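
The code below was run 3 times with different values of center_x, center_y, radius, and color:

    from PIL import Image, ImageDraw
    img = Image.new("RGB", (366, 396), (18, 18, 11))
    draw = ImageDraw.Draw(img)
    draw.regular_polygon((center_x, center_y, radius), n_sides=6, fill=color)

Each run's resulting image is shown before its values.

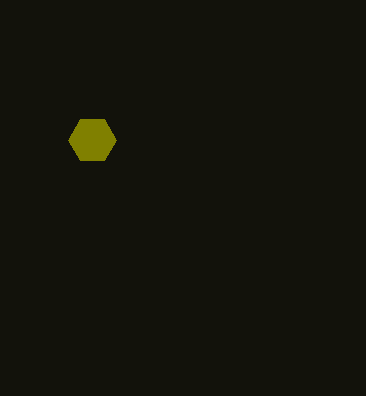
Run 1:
center_x = 92; center_y = 140; radius = 24; color = 'olive'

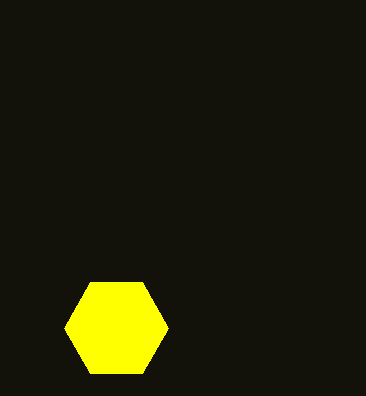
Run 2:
center_x = 116; center_y = 328; radius = 52; color = 'yellow'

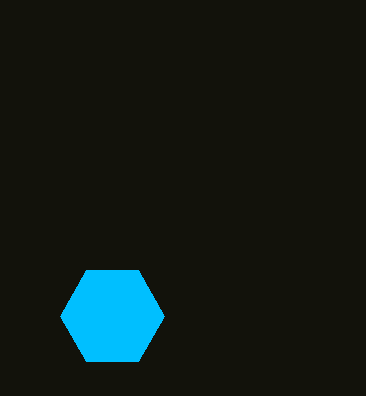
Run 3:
center_x = 112; center_y = 316; radius = 52; color = 'deepskyblue'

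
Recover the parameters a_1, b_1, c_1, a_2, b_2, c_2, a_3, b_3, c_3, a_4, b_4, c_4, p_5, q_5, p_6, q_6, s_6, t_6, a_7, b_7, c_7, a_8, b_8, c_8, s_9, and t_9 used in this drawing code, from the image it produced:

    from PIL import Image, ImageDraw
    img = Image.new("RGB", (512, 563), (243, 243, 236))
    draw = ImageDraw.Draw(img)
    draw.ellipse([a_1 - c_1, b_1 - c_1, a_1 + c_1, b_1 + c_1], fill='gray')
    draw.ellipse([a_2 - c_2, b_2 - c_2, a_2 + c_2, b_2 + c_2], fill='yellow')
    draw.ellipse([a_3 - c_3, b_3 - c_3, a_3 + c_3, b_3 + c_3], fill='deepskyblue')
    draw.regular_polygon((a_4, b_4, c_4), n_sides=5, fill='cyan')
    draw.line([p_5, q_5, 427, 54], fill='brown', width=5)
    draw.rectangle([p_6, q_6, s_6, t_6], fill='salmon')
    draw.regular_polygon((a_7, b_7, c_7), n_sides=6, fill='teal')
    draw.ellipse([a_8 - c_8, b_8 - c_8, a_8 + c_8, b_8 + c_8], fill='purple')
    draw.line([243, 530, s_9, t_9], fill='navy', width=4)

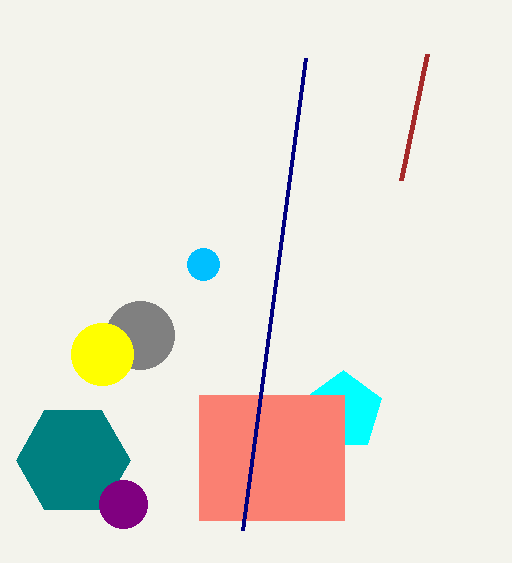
a_1 = 140; b_1 = 335; c_1 = 34; a_2 = 102; b_2 = 354; c_2 = 31; a_3 = 203; b_3 = 264; c_3 = 16; a_4 = 343; b_4 = 411; c_4 = 41; p_5 = 401; q_5 = 180; p_6 = 199; q_6 = 395; s_6 = 344; t_6 = 520; a_7 = 73; b_7 = 460; c_7 = 57; a_8 = 123; b_8 = 504; c_8 = 24; s_9 = 306; t_9 = 58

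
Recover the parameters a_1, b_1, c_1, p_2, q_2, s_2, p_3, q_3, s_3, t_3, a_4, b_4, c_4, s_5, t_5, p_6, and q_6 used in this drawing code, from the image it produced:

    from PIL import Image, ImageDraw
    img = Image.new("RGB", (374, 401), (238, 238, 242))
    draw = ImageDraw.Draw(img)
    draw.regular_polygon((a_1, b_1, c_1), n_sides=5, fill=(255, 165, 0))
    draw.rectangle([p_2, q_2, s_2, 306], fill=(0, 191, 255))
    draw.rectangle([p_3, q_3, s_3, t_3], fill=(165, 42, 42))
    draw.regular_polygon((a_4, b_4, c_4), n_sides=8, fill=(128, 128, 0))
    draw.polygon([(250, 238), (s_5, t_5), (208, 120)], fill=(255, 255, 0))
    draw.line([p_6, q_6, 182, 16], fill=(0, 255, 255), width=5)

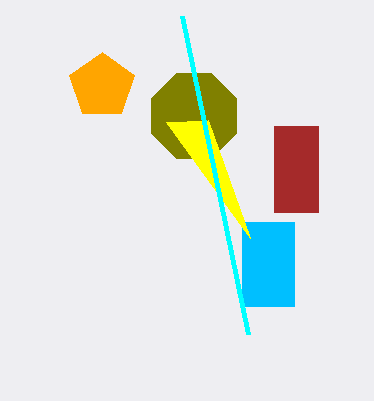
a_1 = 102, b_1 = 86, c_1 = 34, p_2 = 242, q_2 = 222, s_2 = 294, p_3 = 274, q_3 = 126, s_3 = 318, t_3 = 212, a_4 = 194, b_4 = 116, c_4 = 46, s_5 = 166, t_5 = 122, p_6 = 248, q_6 = 334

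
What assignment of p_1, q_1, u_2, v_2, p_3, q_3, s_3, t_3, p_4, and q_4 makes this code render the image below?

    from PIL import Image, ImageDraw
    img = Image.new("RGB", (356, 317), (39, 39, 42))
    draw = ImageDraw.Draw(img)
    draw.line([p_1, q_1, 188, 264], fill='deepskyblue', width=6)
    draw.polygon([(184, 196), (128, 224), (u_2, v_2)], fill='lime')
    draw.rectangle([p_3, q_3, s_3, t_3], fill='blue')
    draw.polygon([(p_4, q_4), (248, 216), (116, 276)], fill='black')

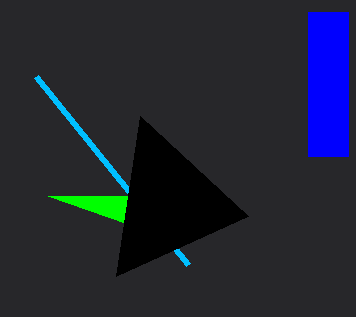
p_1 = 36, q_1 = 76, u_2 = 48, v_2 = 196, p_3 = 308, q_3 = 12, s_3 = 348, t_3 = 156, p_4 = 140, q_4 = 116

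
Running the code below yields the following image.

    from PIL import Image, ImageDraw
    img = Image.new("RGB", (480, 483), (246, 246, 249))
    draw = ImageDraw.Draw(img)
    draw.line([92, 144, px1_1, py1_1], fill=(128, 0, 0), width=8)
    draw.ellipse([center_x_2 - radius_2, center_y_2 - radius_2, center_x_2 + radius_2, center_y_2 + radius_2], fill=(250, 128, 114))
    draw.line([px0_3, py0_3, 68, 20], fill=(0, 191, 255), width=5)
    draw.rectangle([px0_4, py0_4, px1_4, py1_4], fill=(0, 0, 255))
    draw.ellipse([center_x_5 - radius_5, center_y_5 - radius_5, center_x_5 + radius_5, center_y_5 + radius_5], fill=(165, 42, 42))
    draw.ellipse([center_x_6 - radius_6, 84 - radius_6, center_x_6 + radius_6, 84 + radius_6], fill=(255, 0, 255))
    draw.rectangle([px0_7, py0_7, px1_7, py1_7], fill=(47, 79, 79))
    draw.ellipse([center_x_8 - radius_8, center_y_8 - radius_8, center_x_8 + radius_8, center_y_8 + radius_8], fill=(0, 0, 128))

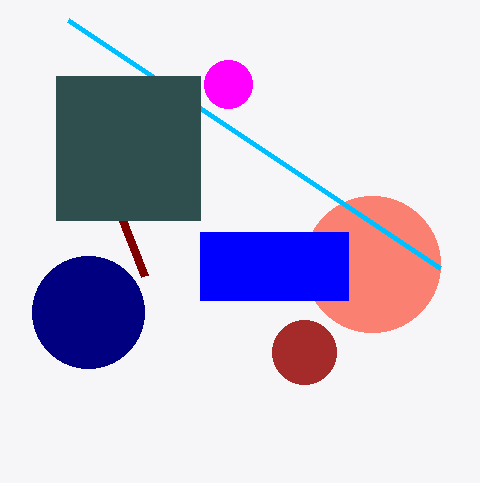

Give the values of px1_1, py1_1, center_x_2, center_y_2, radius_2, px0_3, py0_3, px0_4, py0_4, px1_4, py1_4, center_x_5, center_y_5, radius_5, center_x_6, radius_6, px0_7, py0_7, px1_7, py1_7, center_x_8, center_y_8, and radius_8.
px1_1 = 144
py1_1 = 276
center_x_2 = 372
center_y_2 = 264
radius_2 = 68
px0_3 = 440
py0_3 = 268
px0_4 = 200
py0_4 = 232
px1_4 = 348
py1_4 = 300
center_x_5 = 304
center_y_5 = 352
radius_5 = 32
center_x_6 = 228
radius_6 = 24
px0_7 = 56
py0_7 = 76
px1_7 = 200
py1_7 = 220
center_x_8 = 88
center_y_8 = 312
radius_8 = 56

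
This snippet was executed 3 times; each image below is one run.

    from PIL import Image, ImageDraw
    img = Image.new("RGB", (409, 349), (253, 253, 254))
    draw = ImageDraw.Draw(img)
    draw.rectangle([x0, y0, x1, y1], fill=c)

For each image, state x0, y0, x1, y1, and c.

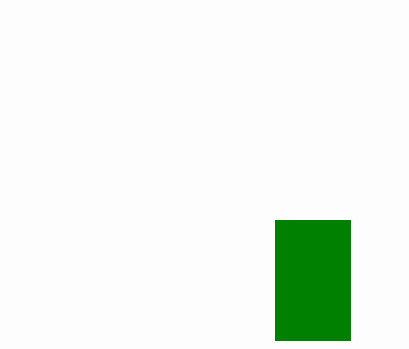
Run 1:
x0 = 275
y0 = 220
x1 = 350
y1 = 340
c = 'green'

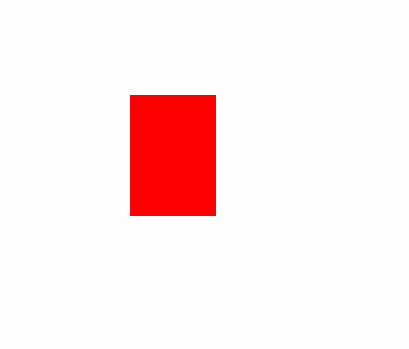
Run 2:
x0 = 130; y0 = 95; x1 = 215; y1 = 215; c = 'red'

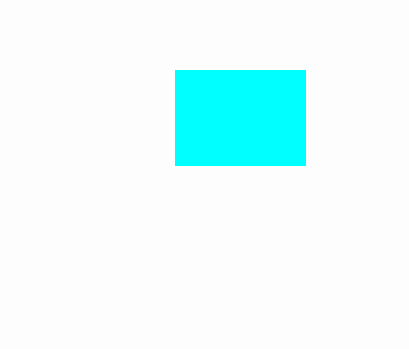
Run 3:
x0 = 175; y0 = 70; x1 = 305; y1 = 165; c = 'cyan'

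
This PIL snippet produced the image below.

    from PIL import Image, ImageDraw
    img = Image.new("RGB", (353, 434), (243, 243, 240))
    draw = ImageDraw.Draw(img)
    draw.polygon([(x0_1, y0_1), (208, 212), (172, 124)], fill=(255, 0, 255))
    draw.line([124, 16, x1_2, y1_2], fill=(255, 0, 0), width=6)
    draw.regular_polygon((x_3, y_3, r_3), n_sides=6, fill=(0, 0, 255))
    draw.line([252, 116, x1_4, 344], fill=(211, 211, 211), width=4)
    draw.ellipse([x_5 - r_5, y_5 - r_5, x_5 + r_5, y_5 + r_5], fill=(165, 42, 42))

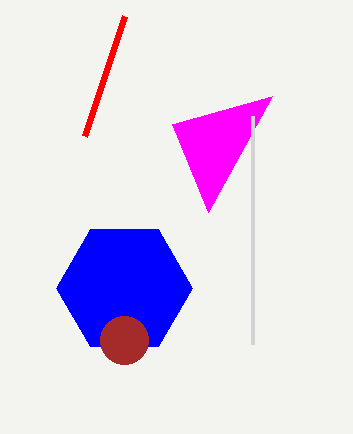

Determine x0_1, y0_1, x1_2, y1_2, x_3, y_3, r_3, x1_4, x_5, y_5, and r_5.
x0_1 = 272
y0_1 = 96
x1_2 = 84
y1_2 = 136
x_3 = 124
y_3 = 288
r_3 = 68
x1_4 = 252
x_5 = 124
y_5 = 340
r_5 = 24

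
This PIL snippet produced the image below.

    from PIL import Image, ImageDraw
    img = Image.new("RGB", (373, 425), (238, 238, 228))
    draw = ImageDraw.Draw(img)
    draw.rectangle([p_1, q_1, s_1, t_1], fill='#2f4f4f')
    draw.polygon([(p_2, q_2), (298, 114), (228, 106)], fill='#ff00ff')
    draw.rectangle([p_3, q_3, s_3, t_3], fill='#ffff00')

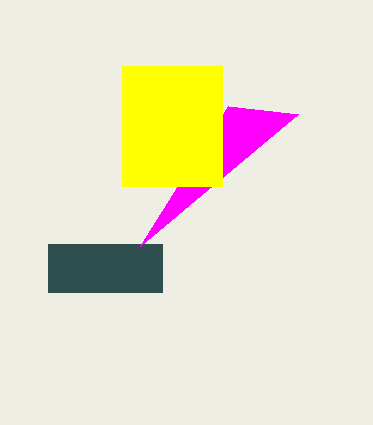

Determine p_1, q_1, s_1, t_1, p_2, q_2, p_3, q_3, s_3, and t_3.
p_1 = 48, q_1 = 244, s_1 = 162, t_1 = 292, p_2 = 140, q_2 = 246, p_3 = 122, q_3 = 66, s_3 = 222, t_3 = 186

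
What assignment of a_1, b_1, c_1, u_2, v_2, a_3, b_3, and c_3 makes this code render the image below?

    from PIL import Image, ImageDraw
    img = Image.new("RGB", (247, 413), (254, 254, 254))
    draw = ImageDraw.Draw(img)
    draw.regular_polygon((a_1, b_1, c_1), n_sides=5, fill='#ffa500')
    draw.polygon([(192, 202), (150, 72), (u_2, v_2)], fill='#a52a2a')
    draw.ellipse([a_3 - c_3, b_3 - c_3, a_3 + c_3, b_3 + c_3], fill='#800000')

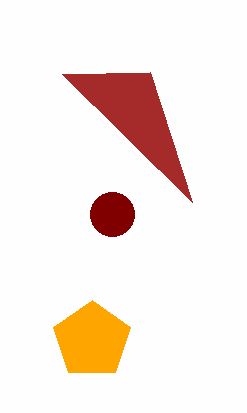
a_1 = 92, b_1 = 340, c_1 = 40, u_2 = 62, v_2 = 74, a_3 = 112, b_3 = 214, c_3 = 22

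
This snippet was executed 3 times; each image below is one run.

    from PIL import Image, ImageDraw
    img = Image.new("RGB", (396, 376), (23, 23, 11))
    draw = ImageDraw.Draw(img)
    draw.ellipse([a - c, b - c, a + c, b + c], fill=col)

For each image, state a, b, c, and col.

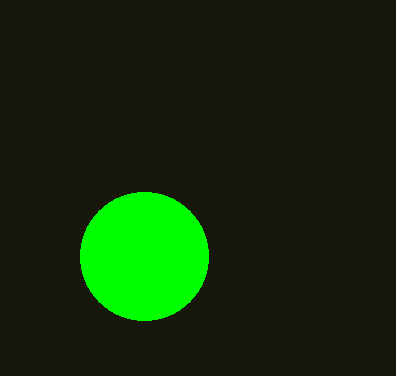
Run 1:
a = 144; b = 256; c = 64; col = 'lime'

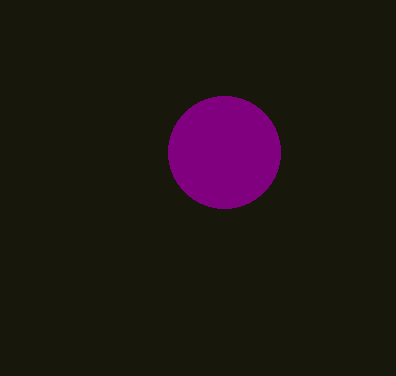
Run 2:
a = 224
b = 152
c = 56
col = 'purple'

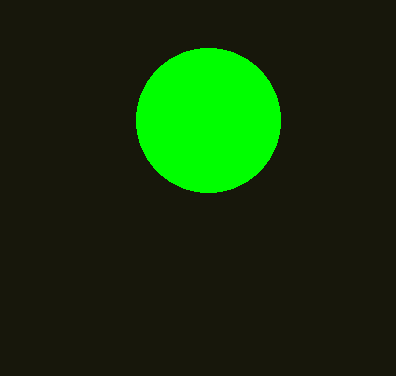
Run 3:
a = 208
b = 120
c = 72
col = 'lime'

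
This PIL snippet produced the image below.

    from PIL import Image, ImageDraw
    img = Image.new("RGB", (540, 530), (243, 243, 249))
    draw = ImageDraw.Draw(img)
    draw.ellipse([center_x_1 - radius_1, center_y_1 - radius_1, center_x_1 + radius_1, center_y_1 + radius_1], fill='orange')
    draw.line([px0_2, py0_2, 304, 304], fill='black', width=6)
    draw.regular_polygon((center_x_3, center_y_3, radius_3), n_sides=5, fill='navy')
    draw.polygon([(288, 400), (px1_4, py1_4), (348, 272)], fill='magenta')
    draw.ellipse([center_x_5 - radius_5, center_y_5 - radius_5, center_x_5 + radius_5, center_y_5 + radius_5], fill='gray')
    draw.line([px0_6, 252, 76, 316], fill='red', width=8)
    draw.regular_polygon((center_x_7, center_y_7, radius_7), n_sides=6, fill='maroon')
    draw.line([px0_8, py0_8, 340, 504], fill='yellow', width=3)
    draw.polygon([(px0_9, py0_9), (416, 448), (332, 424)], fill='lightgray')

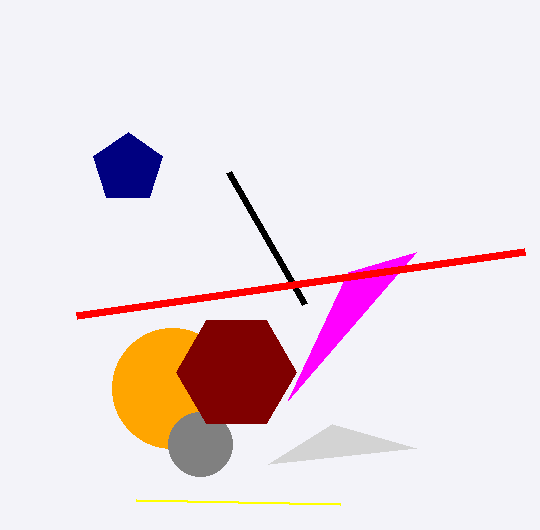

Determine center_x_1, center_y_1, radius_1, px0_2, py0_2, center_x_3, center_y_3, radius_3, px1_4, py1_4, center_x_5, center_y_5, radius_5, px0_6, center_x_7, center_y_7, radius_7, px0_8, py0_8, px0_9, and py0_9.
center_x_1 = 172, center_y_1 = 388, radius_1 = 60, px0_2 = 228, py0_2 = 172, center_x_3 = 128, center_y_3 = 168, radius_3 = 36, px1_4 = 416, py1_4 = 252, center_x_5 = 200, center_y_5 = 444, radius_5 = 32, px0_6 = 524, center_x_7 = 236, center_y_7 = 372, radius_7 = 60, px0_8 = 136, py0_8 = 500, px0_9 = 268, py0_9 = 464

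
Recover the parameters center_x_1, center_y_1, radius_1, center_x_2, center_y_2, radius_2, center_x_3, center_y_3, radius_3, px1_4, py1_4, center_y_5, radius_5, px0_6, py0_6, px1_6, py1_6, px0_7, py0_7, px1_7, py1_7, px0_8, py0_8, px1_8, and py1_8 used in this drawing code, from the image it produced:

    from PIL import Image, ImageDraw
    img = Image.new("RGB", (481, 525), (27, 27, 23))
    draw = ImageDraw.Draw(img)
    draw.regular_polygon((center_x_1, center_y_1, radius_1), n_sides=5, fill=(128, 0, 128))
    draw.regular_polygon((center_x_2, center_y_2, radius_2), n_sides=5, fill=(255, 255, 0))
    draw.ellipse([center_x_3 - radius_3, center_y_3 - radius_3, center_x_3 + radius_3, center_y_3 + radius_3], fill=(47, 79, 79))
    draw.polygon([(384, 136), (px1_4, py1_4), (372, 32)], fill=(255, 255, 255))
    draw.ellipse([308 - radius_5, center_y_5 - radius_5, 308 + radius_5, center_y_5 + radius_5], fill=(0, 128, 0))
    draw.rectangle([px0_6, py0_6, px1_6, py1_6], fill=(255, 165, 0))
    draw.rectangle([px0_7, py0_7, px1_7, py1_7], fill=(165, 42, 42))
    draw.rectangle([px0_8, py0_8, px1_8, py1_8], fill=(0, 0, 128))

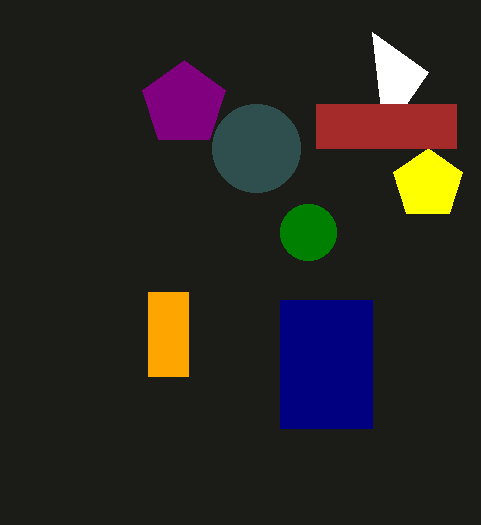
center_x_1 = 184
center_y_1 = 104
radius_1 = 44
center_x_2 = 428
center_y_2 = 184
radius_2 = 36
center_x_3 = 256
center_y_3 = 148
radius_3 = 44
px1_4 = 428
py1_4 = 72
center_y_5 = 232
radius_5 = 28
px0_6 = 148
py0_6 = 292
px1_6 = 188
py1_6 = 376
px0_7 = 316
py0_7 = 104
px1_7 = 456
py1_7 = 148
px0_8 = 280
py0_8 = 300
px1_8 = 372
py1_8 = 428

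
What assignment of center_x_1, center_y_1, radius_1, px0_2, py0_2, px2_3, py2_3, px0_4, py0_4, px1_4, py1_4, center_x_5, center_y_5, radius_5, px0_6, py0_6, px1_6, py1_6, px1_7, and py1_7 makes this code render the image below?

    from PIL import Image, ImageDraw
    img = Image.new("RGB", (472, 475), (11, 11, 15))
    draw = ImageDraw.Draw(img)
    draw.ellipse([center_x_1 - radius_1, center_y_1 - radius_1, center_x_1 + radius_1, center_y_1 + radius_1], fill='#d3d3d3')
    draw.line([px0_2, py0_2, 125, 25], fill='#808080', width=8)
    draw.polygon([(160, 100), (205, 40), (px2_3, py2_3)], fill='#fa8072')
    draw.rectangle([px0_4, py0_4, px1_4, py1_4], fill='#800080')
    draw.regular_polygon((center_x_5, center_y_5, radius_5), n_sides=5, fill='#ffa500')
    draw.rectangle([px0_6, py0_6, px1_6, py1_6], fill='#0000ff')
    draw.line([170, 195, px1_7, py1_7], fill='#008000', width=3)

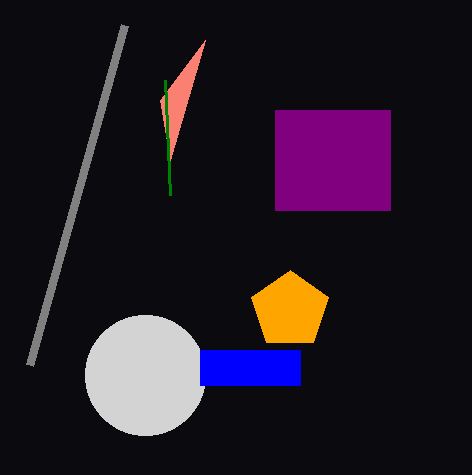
center_x_1 = 145; center_y_1 = 375; radius_1 = 60; px0_2 = 30; py0_2 = 365; px2_3 = 170; py2_3 = 160; px0_4 = 275; py0_4 = 110; px1_4 = 390; py1_4 = 210; center_x_5 = 290; center_y_5 = 310; radius_5 = 40; px0_6 = 200; py0_6 = 350; px1_6 = 300; py1_6 = 385; px1_7 = 165; py1_7 = 80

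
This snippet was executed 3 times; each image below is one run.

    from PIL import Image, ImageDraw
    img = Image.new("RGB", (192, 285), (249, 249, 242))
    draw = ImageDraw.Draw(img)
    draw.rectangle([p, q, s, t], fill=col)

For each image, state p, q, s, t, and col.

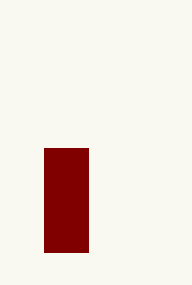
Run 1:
p = 44, q = 148, s = 88, t = 252, col = 'maroon'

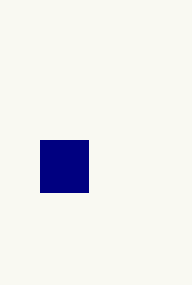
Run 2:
p = 40; q = 140; s = 88; t = 192; col = 'navy'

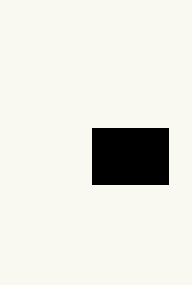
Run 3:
p = 92, q = 128, s = 168, t = 184, col = 'black'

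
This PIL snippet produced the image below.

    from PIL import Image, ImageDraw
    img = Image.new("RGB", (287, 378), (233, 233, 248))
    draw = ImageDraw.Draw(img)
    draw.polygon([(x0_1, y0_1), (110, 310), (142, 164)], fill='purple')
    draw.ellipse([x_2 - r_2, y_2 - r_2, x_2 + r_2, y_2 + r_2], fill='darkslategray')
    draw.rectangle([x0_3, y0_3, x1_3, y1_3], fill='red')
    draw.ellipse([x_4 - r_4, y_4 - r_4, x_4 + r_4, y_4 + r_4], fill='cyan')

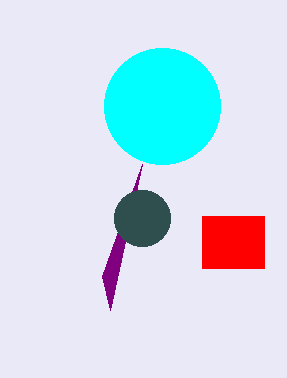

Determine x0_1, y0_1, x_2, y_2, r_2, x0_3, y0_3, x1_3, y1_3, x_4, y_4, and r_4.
x0_1 = 102
y0_1 = 276
x_2 = 142
y_2 = 218
r_2 = 28
x0_3 = 202
y0_3 = 216
x1_3 = 264
y1_3 = 268
x_4 = 162
y_4 = 106
r_4 = 58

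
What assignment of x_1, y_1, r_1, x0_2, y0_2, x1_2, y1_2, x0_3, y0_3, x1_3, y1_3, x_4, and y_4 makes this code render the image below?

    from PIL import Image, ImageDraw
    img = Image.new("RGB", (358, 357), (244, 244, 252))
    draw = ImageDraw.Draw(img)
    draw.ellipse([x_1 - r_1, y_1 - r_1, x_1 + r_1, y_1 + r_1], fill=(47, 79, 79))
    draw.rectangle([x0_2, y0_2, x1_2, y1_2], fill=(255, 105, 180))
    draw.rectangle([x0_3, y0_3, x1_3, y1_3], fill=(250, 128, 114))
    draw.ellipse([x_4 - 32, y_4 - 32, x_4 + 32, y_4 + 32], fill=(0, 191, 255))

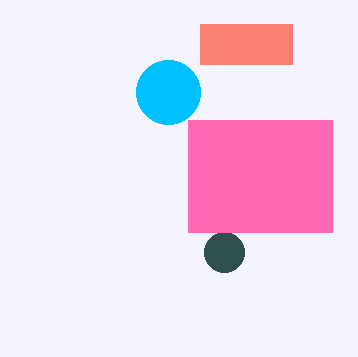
x_1 = 224, y_1 = 252, r_1 = 20, x0_2 = 188, y0_2 = 120, x1_2 = 332, y1_2 = 232, x0_3 = 200, y0_3 = 24, x1_3 = 292, y1_3 = 64, x_4 = 168, y_4 = 92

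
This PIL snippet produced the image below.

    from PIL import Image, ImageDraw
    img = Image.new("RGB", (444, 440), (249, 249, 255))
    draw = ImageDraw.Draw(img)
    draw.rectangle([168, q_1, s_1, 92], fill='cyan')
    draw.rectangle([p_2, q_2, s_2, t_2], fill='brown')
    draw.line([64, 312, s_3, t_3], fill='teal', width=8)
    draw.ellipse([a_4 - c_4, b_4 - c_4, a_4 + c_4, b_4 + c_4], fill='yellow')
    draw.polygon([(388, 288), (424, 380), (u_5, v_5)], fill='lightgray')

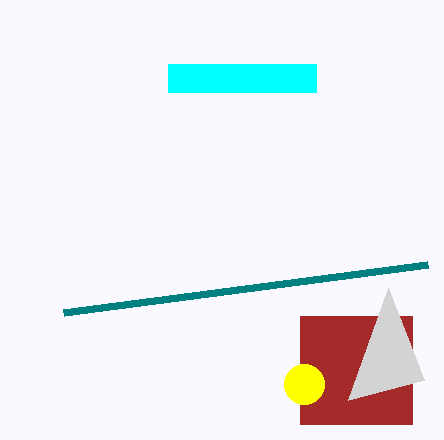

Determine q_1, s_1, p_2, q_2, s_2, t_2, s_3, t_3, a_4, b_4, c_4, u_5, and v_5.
q_1 = 64, s_1 = 316, p_2 = 300, q_2 = 316, s_2 = 412, t_2 = 424, s_3 = 428, t_3 = 264, a_4 = 304, b_4 = 384, c_4 = 20, u_5 = 348, v_5 = 400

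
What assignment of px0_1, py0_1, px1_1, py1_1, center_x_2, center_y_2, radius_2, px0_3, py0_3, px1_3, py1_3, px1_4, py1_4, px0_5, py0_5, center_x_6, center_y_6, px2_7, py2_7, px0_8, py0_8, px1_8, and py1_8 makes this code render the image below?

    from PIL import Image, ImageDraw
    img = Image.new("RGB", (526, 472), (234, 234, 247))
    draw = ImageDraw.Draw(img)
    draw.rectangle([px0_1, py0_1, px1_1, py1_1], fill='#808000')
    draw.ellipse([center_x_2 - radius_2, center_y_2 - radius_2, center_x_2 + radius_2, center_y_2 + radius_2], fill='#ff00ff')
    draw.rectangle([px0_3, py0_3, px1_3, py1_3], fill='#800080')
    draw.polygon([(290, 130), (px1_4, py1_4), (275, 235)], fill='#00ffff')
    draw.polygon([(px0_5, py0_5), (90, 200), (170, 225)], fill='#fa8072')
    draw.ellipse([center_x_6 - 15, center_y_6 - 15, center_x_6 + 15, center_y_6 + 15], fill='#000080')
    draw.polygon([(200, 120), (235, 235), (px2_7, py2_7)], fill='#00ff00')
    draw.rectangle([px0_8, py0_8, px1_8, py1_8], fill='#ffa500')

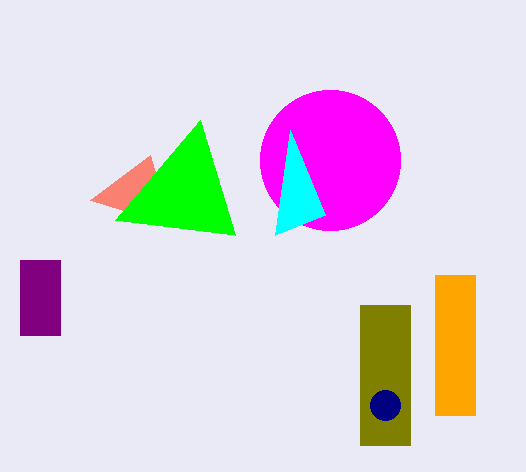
px0_1 = 360, py0_1 = 305, px1_1 = 410, py1_1 = 445, center_x_2 = 330, center_y_2 = 160, radius_2 = 70, px0_3 = 20, py0_3 = 260, px1_3 = 60, py1_3 = 335, px1_4 = 325, py1_4 = 215, px0_5 = 150, py0_5 = 155, center_x_6 = 385, center_y_6 = 405, px2_7 = 115, py2_7 = 220, px0_8 = 435, py0_8 = 275, px1_8 = 475, py1_8 = 415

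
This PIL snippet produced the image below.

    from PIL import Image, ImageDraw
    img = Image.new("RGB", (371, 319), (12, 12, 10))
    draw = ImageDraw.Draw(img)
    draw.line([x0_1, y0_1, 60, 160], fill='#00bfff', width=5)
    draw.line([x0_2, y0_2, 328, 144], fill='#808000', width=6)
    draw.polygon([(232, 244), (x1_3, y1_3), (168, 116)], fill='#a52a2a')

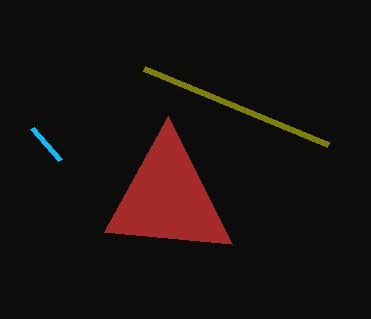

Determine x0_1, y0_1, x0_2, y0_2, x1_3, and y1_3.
x0_1 = 32, y0_1 = 128, x0_2 = 144, y0_2 = 68, x1_3 = 104, y1_3 = 232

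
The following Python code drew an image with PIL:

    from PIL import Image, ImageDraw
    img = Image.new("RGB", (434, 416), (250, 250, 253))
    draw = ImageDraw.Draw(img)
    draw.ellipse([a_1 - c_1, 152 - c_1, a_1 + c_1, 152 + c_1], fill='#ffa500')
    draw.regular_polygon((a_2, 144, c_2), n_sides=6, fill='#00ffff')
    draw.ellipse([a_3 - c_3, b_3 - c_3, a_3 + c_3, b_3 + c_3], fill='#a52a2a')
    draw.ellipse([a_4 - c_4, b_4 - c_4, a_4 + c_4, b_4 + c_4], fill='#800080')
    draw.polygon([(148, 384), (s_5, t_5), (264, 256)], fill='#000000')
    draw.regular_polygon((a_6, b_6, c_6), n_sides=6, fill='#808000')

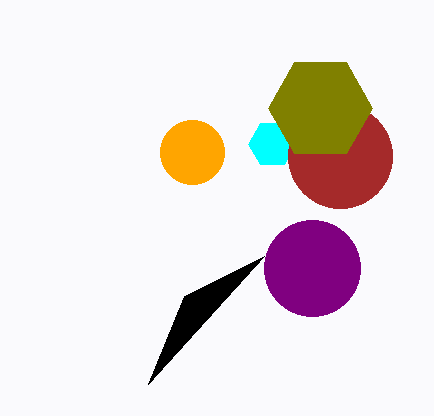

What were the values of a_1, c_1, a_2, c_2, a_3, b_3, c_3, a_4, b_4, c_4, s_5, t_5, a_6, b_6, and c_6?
a_1 = 192, c_1 = 32, a_2 = 272, c_2 = 24, a_3 = 340, b_3 = 156, c_3 = 52, a_4 = 312, b_4 = 268, c_4 = 48, s_5 = 184, t_5 = 296, a_6 = 320, b_6 = 108, c_6 = 52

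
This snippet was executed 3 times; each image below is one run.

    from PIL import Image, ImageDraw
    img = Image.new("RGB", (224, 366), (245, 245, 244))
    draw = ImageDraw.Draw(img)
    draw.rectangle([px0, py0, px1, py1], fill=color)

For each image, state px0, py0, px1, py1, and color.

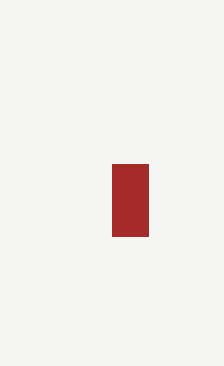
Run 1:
px0 = 112
py0 = 164
px1 = 148
py1 = 236
color = 'brown'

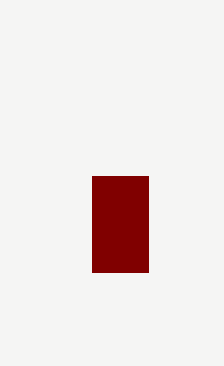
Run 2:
px0 = 92
py0 = 176
px1 = 148
py1 = 272
color = 'maroon'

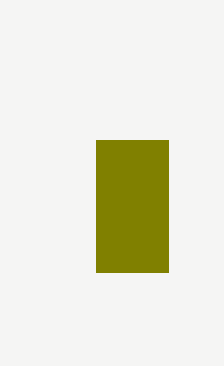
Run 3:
px0 = 96; py0 = 140; px1 = 168; py1 = 272; color = 'olive'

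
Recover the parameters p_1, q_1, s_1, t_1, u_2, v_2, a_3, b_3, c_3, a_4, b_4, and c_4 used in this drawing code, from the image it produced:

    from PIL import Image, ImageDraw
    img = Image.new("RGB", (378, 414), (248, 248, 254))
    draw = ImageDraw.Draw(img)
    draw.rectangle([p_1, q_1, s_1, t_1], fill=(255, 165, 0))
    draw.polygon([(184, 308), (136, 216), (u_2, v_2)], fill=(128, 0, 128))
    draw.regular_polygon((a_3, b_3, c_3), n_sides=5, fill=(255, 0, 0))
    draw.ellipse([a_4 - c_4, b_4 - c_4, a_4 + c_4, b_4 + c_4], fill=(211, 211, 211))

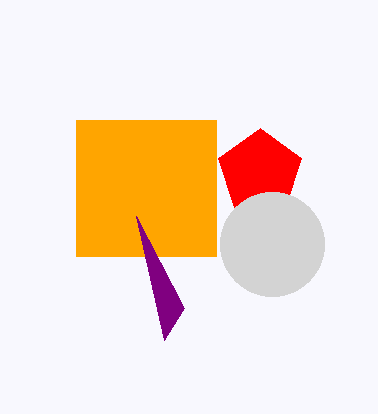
p_1 = 76
q_1 = 120
s_1 = 216
t_1 = 256
u_2 = 164
v_2 = 340
a_3 = 260
b_3 = 172
c_3 = 44
a_4 = 272
b_4 = 244
c_4 = 52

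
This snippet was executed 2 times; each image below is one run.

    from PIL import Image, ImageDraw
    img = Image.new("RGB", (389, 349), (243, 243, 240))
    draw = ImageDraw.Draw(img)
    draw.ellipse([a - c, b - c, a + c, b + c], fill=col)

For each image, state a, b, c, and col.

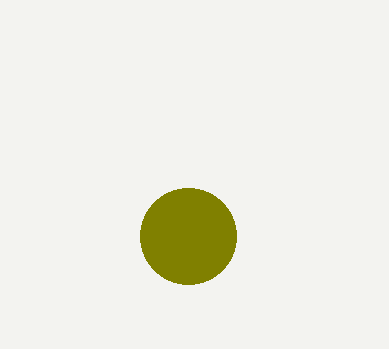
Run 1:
a = 188; b = 236; c = 48; col = 'olive'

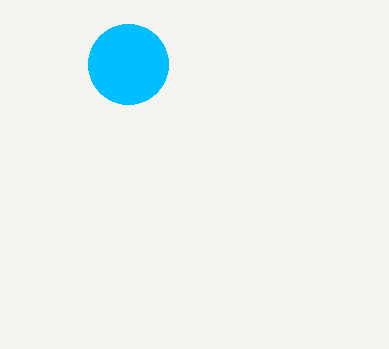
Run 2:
a = 128
b = 64
c = 40
col = 'deepskyblue'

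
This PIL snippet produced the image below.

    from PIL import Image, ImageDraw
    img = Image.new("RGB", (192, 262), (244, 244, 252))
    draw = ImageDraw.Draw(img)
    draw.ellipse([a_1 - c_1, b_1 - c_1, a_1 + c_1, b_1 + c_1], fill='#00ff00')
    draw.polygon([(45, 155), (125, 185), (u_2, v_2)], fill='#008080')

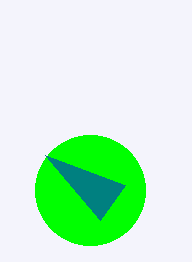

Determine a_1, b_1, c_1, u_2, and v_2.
a_1 = 90
b_1 = 190
c_1 = 55
u_2 = 100
v_2 = 220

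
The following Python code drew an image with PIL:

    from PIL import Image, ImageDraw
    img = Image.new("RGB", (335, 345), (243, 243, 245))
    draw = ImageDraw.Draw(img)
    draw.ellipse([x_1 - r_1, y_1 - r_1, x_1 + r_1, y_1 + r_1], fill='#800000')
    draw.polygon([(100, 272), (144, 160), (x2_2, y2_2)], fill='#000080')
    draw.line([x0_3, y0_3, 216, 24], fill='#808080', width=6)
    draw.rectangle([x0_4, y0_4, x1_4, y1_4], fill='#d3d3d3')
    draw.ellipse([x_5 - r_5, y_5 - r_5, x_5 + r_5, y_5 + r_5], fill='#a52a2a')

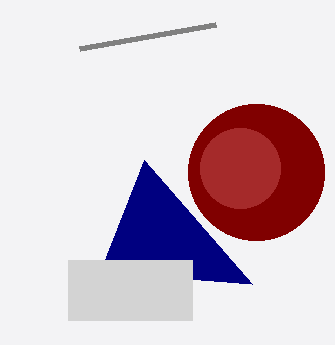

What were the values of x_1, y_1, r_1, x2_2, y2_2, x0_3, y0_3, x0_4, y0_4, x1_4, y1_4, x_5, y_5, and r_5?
x_1 = 256
y_1 = 172
r_1 = 68
x2_2 = 252
y2_2 = 284
x0_3 = 80
y0_3 = 48
x0_4 = 68
y0_4 = 260
x1_4 = 192
y1_4 = 320
x_5 = 240
y_5 = 168
r_5 = 40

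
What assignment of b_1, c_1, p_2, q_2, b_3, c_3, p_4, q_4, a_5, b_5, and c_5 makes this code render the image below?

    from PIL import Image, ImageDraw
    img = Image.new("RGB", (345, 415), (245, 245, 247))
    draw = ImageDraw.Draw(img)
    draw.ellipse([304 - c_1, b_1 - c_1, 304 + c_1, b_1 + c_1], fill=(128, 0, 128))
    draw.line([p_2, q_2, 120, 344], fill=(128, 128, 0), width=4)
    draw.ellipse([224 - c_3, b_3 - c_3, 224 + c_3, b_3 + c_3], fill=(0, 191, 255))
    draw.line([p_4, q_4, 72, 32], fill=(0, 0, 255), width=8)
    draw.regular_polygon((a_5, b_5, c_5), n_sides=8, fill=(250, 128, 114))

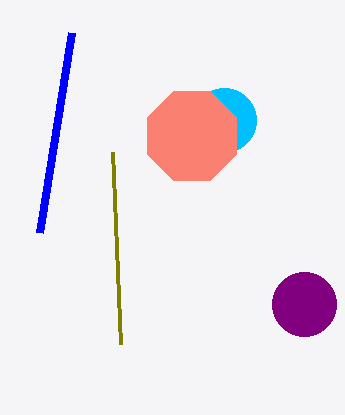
b_1 = 304
c_1 = 32
p_2 = 112
q_2 = 152
b_3 = 120
c_3 = 32
p_4 = 40
q_4 = 232
a_5 = 192
b_5 = 136
c_5 = 48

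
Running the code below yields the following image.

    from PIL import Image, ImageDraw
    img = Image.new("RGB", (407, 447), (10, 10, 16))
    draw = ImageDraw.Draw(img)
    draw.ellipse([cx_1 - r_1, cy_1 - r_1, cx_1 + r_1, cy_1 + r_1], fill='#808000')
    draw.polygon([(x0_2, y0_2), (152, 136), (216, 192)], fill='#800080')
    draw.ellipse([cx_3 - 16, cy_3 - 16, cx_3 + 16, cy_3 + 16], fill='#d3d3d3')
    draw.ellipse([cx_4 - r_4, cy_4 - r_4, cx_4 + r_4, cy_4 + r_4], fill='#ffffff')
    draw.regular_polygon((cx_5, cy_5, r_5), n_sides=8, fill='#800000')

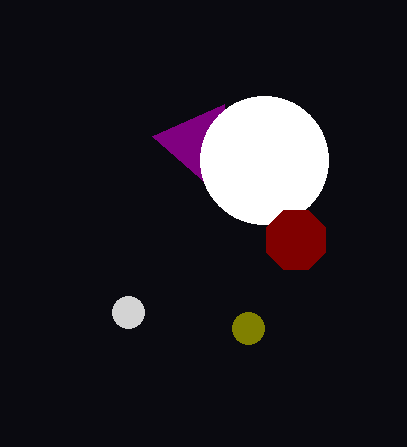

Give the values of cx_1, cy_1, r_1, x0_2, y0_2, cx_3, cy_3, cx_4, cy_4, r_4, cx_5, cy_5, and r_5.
cx_1 = 248; cy_1 = 328; r_1 = 16; x0_2 = 224; y0_2 = 104; cx_3 = 128; cy_3 = 312; cx_4 = 264; cy_4 = 160; r_4 = 64; cx_5 = 296; cy_5 = 240; r_5 = 32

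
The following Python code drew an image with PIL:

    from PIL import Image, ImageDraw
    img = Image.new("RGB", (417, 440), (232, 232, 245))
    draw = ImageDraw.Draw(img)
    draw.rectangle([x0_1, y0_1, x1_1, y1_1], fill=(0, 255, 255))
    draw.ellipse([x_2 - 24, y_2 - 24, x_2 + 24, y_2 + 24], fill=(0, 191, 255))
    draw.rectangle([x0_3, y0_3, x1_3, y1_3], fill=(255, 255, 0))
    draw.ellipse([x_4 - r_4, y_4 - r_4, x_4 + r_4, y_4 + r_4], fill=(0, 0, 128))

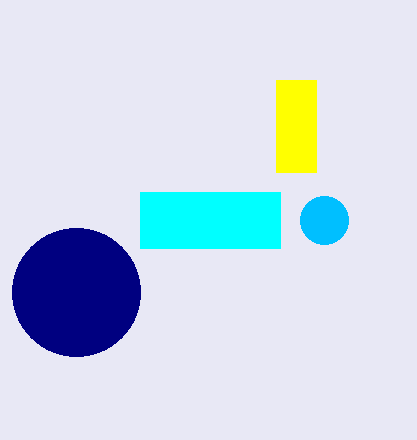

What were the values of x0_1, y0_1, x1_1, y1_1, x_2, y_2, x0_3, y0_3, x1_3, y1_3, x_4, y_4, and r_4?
x0_1 = 140, y0_1 = 192, x1_1 = 280, y1_1 = 248, x_2 = 324, y_2 = 220, x0_3 = 276, y0_3 = 80, x1_3 = 316, y1_3 = 172, x_4 = 76, y_4 = 292, r_4 = 64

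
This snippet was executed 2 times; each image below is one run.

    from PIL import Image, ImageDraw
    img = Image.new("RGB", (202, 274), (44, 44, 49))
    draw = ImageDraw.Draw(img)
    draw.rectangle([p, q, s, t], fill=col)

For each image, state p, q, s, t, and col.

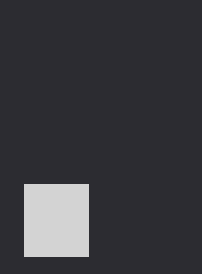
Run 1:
p = 24; q = 184; s = 88; t = 256; col = 'lightgray'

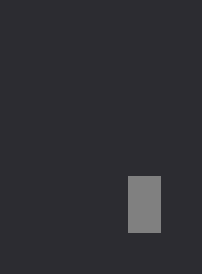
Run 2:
p = 128; q = 176; s = 160; t = 232; col = 'gray'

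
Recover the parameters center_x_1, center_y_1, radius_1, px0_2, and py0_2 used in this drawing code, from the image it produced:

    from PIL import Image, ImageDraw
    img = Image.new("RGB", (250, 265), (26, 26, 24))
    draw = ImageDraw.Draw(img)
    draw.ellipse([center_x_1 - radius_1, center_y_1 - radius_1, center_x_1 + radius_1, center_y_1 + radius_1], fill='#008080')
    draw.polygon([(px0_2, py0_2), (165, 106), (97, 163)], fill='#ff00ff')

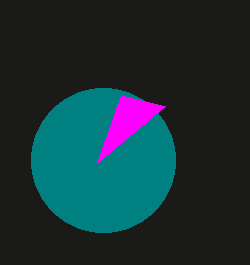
center_x_1 = 103, center_y_1 = 160, radius_1 = 72, px0_2 = 121, py0_2 = 95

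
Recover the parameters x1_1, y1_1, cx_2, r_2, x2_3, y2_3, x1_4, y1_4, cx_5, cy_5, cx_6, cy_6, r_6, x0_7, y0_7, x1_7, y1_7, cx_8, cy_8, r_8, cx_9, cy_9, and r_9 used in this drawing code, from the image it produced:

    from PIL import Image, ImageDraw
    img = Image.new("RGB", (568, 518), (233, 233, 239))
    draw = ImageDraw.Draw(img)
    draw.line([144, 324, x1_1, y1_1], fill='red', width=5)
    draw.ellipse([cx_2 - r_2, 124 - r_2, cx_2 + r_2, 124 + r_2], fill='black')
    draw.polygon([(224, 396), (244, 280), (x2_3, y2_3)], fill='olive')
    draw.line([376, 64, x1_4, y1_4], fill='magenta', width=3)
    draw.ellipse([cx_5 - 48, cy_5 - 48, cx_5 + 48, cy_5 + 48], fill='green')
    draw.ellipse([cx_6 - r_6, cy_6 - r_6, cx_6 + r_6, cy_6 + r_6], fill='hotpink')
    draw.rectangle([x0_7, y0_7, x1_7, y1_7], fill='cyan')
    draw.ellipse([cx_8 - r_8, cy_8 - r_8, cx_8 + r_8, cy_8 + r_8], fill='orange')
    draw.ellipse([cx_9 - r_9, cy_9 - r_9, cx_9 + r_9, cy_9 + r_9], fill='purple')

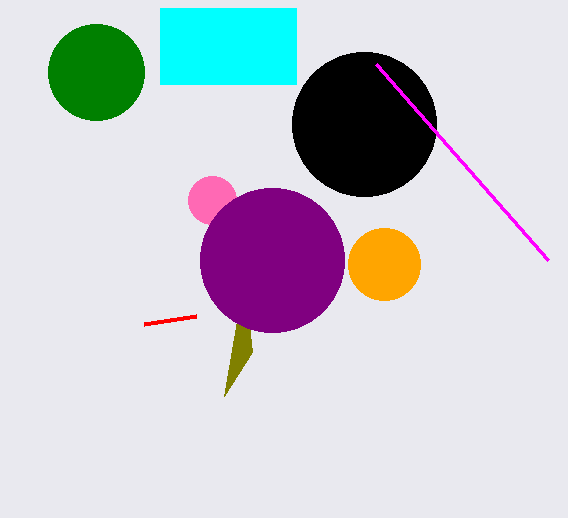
x1_1 = 196, y1_1 = 316, cx_2 = 364, r_2 = 72, x2_3 = 252, y2_3 = 352, x1_4 = 548, y1_4 = 260, cx_5 = 96, cy_5 = 72, cx_6 = 212, cy_6 = 200, r_6 = 24, x0_7 = 160, y0_7 = 8, x1_7 = 296, y1_7 = 84, cx_8 = 384, cy_8 = 264, r_8 = 36, cx_9 = 272, cy_9 = 260, r_9 = 72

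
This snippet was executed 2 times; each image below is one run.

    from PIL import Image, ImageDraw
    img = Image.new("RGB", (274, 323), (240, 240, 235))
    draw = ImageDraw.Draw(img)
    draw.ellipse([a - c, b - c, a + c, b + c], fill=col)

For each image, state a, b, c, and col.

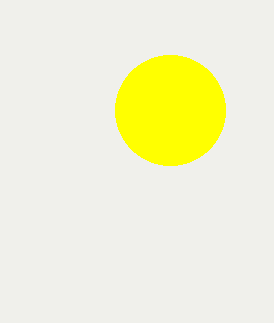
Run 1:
a = 170
b = 110
c = 55
col = 'yellow'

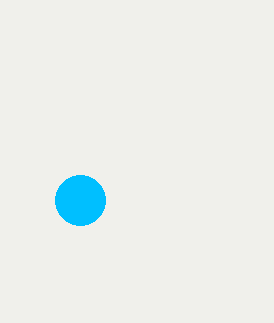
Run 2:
a = 80
b = 200
c = 25
col = 'deepskyblue'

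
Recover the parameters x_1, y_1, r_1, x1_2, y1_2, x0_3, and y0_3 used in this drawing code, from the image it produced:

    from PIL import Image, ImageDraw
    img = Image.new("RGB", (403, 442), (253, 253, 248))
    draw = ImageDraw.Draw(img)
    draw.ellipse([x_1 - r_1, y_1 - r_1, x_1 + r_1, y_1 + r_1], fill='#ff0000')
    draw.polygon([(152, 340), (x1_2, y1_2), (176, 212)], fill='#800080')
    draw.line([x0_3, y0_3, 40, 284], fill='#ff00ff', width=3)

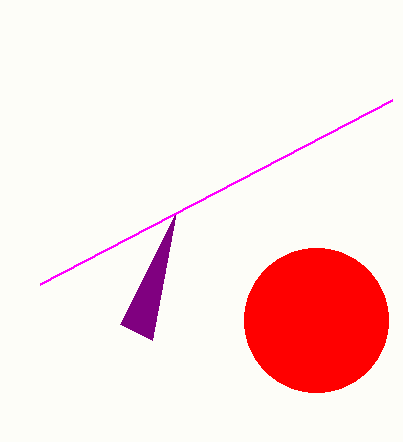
x_1 = 316, y_1 = 320, r_1 = 72, x1_2 = 120, y1_2 = 324, x0_3 = 392, y0_3 = 100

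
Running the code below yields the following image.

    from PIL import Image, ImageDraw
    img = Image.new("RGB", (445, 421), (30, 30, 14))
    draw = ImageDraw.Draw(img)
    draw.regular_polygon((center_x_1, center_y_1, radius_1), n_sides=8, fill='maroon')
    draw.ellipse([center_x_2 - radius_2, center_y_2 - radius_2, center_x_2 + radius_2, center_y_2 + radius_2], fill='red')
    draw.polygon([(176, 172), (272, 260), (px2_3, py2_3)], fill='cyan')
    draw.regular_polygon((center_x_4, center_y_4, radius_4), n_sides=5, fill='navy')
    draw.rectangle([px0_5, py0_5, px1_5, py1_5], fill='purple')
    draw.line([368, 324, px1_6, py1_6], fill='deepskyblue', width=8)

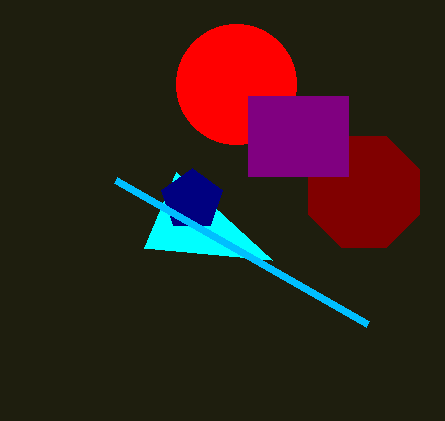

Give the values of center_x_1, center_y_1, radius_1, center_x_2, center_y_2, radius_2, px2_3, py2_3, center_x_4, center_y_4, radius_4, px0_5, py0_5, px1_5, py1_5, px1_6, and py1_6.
center_x_1 = 364; center_y_1 = 192; radius_1 = 60; center_x_2 = 236; center_y_2 = 84; radius_2 = 60; px2_3 = 144; py2_3 = 248; center_x_4 = 192; center_y_4 = 200; radius_4 = 32; px0_5 = 248; py0_5 = 96; px1_5 = 348; py1_5 = 176; px1_6 = 116; py1_6 = 180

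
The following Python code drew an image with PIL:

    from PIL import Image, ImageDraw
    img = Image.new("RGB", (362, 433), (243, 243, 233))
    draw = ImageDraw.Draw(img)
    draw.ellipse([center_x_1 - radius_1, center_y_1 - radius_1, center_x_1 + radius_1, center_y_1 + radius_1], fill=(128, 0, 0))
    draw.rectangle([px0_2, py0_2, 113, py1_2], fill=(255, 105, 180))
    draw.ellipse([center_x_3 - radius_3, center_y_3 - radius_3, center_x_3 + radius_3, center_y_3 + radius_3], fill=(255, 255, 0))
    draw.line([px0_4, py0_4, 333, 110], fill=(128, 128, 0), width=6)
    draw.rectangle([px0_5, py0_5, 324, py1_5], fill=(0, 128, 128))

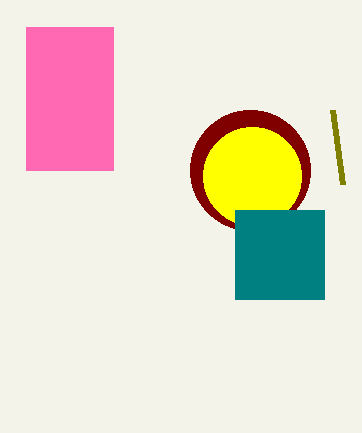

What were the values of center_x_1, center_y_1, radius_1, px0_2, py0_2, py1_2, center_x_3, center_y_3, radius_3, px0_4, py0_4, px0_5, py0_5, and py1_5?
center_x_1 = 250, center_y_1 = 170, radius_1 = 60, px0_2 = 26, py0_2 = 27, py1_2 = 170, center_x_3 = 252, center_y_3 = 176, radius_3 = 49, px0_4 = 343, py0_4 = 184, px0_5 = 235, py0_5 = 210, py1_5 = 299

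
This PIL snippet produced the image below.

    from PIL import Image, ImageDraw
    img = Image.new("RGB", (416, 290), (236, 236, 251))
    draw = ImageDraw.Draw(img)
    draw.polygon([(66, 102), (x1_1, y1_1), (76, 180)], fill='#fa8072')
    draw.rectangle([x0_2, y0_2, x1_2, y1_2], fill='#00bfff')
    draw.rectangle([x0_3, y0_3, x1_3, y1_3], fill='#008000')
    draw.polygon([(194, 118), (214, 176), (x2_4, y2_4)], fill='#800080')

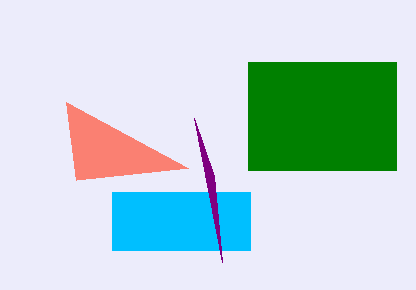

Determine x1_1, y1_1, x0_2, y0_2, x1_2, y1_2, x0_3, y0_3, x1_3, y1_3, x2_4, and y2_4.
x1_1 = 188
y1_1 = 168
x0_2 = 112
y0_2 = 192
x1_2 = 250
y1_2 = 250
x0_3 = 248
y0_3 = 62
x1_3 = 396
y1_3 = 170
x2_4 = 222
y2_4 = 262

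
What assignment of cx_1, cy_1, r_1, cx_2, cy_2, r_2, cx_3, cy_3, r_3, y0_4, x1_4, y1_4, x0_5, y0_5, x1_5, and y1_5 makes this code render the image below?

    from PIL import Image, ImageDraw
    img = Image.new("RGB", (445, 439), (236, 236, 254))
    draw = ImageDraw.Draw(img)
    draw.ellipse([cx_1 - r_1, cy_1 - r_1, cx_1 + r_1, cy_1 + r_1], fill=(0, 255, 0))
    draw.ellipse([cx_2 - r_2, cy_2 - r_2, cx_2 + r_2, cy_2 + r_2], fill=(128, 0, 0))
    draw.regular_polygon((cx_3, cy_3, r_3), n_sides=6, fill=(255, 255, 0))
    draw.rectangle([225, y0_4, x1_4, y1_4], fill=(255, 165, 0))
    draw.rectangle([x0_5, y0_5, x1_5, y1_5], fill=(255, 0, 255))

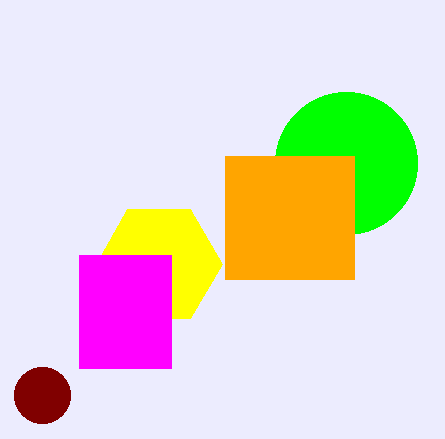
cx_1 = 346
cy_1 = 163
r_1 = 71
cx_2 = 42
cy_2 = 395
r_2 = 28
cx_3 = 159
cy_3 = 264
r_3 = 63
y0_4 = 156
x1_4 = 354
y1_4 = 279
x0_5 = 79
y0_5 = 255
x1_5 = 171
y1_5 = 368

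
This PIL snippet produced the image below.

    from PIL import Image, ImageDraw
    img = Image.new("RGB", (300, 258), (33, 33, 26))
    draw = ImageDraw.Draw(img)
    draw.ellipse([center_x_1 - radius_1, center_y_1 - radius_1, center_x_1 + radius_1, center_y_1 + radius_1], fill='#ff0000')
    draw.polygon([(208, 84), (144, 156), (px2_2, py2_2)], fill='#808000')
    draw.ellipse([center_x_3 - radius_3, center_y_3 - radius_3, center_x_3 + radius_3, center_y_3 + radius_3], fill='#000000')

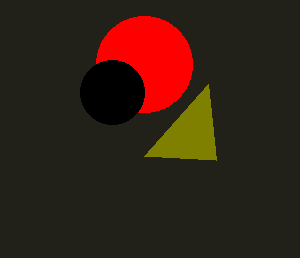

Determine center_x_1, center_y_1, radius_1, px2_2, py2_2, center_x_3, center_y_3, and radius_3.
center_x_1 = 144
center_y_1 = 64
radius_1 = 48
px2_2 = 216
py2_2 = 160
center_x_3 = 112
center_y_3 = 92
radius_3 = 32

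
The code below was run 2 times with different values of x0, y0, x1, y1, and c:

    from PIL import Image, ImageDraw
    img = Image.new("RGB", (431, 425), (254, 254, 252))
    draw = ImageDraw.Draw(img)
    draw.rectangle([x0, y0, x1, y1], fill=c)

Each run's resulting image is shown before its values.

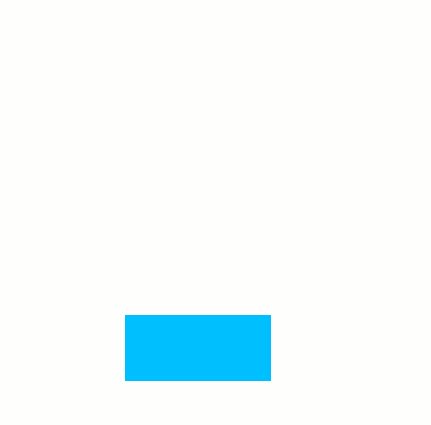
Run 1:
x0 = 125, y0 = 315, x1 = 270, y1 = 380, c = 'deepskyblue'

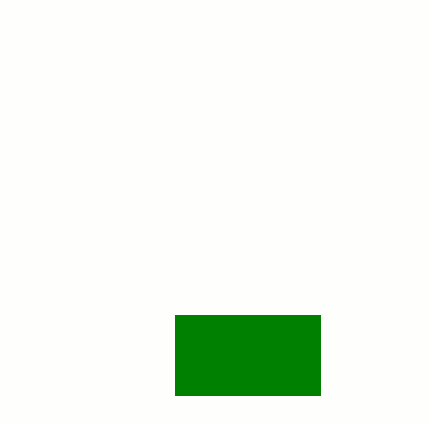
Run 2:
x0 = 175
y0 = 315
x1 = 320
y1 = 395
c = 'green'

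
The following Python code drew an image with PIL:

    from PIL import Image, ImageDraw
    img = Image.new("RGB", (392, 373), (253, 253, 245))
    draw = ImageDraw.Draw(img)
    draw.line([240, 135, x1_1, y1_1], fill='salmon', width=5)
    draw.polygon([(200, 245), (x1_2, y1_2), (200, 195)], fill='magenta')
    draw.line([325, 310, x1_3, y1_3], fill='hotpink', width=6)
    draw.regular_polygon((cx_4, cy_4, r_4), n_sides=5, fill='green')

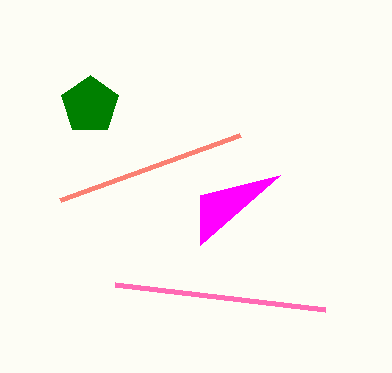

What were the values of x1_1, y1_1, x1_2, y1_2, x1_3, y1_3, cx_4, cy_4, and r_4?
x1_1 = 60, y1_1 = 200, x1_2 = 280, y1_2 = 175, x1_3 = 115, y1_3 = 285, cx_4 = 90, cy_4 = 105, r_4 = 30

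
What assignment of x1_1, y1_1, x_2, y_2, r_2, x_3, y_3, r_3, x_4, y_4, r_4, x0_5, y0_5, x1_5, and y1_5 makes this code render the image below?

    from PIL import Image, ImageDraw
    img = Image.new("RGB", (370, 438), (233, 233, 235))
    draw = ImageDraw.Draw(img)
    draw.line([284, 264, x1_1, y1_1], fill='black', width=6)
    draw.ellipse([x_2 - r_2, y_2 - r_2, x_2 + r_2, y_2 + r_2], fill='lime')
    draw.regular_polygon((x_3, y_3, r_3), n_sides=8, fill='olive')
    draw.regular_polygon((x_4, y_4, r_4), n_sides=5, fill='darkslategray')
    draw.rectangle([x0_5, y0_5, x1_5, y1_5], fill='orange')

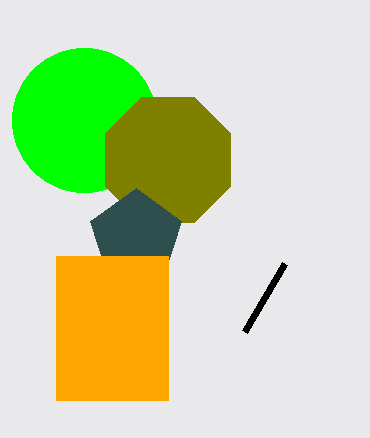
x1_1 = 244
y1_1 = 332
x_2 = 84
y_2 = 120
r_2 = 72
x_3 = 168
y_3 = 160
r_3 = 68
x_4 = 136
y_4 = 236
r_4 = 48
x0_5 = 56
y0_5 = 256
x1_5 = 168
y1_5 = 400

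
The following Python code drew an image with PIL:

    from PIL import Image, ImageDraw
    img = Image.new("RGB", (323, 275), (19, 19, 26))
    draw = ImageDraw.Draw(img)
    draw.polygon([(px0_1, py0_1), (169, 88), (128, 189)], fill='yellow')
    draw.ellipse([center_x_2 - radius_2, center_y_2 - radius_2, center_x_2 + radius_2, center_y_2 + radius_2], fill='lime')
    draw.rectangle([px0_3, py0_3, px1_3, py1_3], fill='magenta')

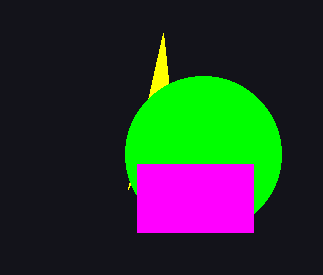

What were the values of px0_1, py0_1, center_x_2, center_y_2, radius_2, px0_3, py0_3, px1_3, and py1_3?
px0_1 = 163
py0_1 = 33
center_x_2 = 203
center_y_2 = 154
radius_2 = 78
px0_3 = 137
py0_3 = 164
px1_3 = 253
py1_3 = 232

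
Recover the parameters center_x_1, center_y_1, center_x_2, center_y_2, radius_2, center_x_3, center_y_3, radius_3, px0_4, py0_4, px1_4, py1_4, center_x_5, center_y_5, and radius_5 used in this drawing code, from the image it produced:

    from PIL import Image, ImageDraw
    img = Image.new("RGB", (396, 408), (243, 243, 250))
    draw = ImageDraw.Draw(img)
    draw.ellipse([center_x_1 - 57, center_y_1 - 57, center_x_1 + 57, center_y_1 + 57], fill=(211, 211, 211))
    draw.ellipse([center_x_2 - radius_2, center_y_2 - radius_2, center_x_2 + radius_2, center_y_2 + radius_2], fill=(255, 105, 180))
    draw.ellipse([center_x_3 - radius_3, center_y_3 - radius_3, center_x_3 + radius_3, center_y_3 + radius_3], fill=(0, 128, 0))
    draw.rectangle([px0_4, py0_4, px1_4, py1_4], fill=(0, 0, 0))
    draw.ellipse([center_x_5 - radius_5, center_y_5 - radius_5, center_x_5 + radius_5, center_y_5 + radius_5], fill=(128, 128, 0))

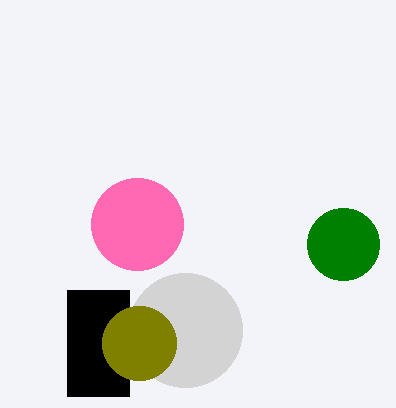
center_x_1 = 185; center_y_1 = 330; center_x_2 = 137; center_y_2 = 224; radius_2 = 46; center_x_3 = 343; center_y_3 = 244; radius_3 = 36; px0_4 = 67; py0_4 = 290; px1_4 = 129; py1_4 = 396; center_x_5 = 139; center_y_5 = 343; radius_5 = 37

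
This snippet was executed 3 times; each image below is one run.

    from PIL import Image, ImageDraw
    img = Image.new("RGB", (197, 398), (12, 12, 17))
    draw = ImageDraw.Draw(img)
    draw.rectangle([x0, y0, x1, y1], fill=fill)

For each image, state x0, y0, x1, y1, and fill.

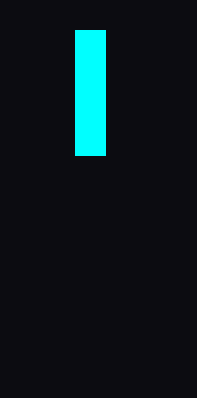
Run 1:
x0 = 75, y0 = 30, x1 = 105, y1 = 155, fill = 'cyan'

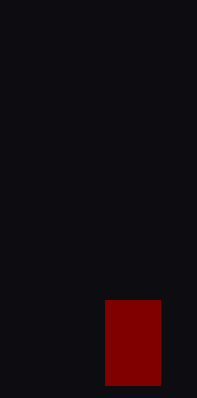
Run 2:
x0 = 105
y0 = 300
x1 = 160
y1 = 385
fill = 'maroon'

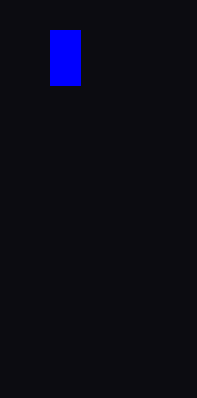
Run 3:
x0 = 50; y0 = 30; x1 = 80; y1 = 85; fill = 'blue'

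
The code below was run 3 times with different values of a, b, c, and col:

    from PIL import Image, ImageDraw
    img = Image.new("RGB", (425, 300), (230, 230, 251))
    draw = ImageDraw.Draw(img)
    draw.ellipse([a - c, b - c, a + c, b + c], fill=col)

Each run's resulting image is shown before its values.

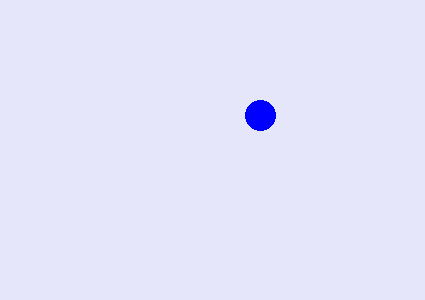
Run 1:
a = 260
b = 115
c = 15
col = 'blue'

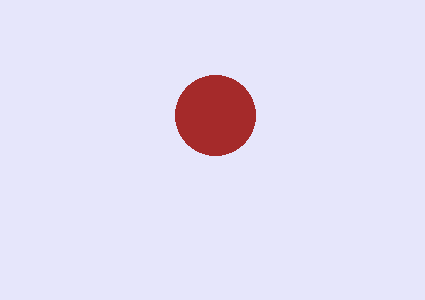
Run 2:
a = 215; b = 115; c = 40; col = 'brown'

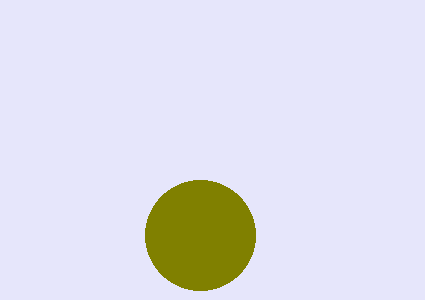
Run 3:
a = 200; b = 235; c = 55; col = 'olive'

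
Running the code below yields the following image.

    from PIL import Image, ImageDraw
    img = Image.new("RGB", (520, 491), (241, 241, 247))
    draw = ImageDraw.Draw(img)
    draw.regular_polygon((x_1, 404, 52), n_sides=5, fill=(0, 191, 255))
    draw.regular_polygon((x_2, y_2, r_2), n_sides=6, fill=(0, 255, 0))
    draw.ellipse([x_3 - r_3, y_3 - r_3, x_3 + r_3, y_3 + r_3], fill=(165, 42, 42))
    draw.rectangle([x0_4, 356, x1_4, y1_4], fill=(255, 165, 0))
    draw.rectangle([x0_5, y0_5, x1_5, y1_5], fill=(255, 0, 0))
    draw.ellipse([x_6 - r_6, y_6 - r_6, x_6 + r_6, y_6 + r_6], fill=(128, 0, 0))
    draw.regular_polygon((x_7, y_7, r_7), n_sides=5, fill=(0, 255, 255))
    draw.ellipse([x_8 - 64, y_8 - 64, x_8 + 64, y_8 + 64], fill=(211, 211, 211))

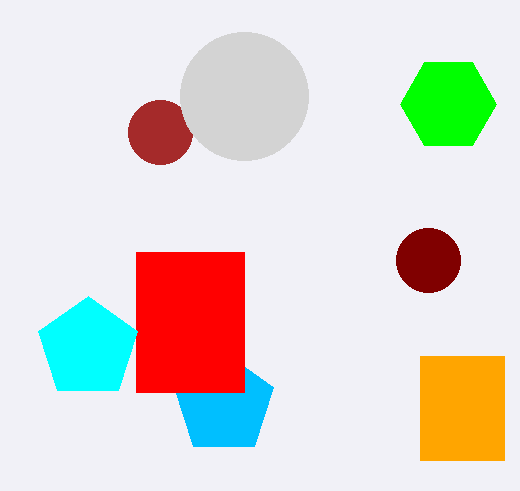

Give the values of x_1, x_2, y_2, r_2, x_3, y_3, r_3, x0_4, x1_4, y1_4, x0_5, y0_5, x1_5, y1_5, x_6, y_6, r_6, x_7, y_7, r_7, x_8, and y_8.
x_1 = 224; x_2 = 448; y_2 = 104; r_2 = 48; x_3 = 160; y_3 = 132; r_3 = 32; x0_4 = 420; x1_4 = 504; y1_4 = 460; x0_5 = 136; y0_5 = 252; x1_5 = 244; y1_5 = 392; x_6 = 428; y_6 = 260; r_6 = 32; x_7 = 88; y_7 = 348; r_7 = 52; x_8 = 244; y_8 = 96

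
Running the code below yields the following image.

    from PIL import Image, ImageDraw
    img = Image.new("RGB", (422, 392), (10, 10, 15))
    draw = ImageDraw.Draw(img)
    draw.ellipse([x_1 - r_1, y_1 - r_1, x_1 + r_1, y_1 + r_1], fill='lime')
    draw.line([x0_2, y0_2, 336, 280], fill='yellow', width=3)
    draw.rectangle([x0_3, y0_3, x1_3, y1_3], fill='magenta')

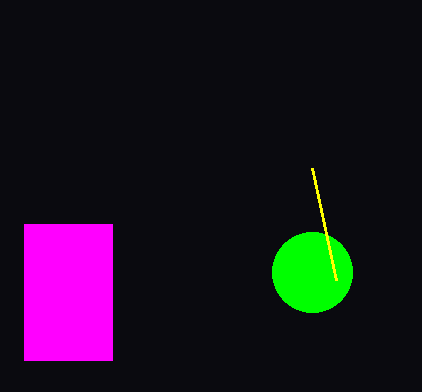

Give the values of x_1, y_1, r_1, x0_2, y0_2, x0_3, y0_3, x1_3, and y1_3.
x_1 = 312; y_1 = 272; r_1 = 40; x0_2 = 312; y0_2 = 168; x0_3 = 24; y0_3 = 224; x1_3 = 112; y1_3 = 360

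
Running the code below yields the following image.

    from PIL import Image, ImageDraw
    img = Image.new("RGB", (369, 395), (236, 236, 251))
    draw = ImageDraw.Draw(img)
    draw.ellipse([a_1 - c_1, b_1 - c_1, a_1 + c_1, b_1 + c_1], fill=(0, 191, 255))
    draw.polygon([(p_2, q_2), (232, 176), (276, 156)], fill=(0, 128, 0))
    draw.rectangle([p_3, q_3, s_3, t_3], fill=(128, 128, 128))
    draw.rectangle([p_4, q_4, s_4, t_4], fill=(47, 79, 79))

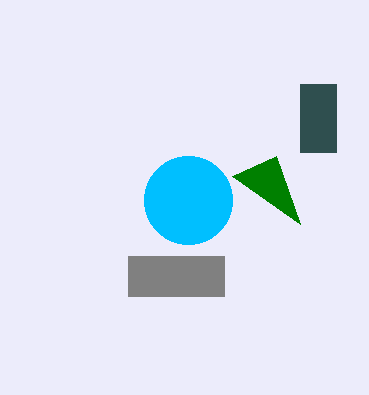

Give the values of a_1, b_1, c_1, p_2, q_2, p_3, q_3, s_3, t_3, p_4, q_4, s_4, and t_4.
a_1 = 188, b_1 = 200, c_1 = 44, p_2 = 300, q_2 = 224, p_3 = 128, q_3 = 256, s_3 = 224, t_3 = 296, p_4 = 300, q_4 = 84, s_4 = 336, t_4 = 152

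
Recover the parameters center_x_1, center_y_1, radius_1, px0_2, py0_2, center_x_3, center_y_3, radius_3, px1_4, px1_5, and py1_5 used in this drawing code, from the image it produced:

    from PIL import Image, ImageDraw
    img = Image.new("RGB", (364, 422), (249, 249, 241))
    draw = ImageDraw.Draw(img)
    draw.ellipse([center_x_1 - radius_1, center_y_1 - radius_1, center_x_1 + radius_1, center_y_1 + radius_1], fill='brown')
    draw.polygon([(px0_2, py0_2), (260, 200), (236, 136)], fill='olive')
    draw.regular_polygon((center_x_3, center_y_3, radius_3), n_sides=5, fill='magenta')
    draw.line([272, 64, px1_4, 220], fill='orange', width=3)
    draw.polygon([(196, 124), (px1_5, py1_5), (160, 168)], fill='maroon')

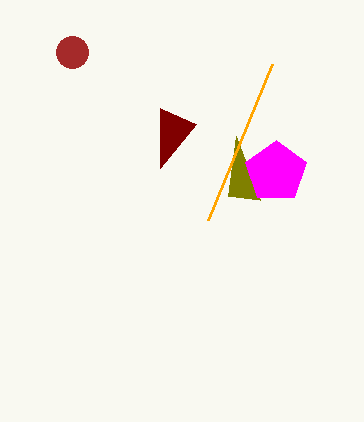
center_x_1 = 72; center_y_1 = 52; radius_1 = 16; px0_2 = 228; py0_2 = 196; center_x_3 = 276; center_y_3 = 172; radius_3 = 32; px1_4 = 208; px1_5 = 160; py1_5 = 108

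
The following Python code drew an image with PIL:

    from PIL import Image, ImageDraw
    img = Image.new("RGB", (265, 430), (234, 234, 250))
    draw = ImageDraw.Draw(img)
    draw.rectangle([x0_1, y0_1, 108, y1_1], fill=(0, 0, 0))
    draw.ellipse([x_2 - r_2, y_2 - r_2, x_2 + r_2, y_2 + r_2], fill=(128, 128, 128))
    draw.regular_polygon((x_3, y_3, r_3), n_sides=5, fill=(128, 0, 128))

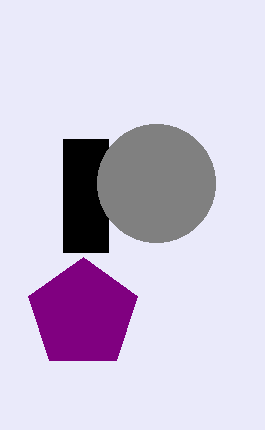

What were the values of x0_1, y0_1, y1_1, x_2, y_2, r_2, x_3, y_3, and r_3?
x0_1 = 63, y0_1 = 139, y1_1 = 252, x_2 = 156, y_2 = 183, r_2 = 59, x_3 = 83, y_3 = 314, r_3 = 57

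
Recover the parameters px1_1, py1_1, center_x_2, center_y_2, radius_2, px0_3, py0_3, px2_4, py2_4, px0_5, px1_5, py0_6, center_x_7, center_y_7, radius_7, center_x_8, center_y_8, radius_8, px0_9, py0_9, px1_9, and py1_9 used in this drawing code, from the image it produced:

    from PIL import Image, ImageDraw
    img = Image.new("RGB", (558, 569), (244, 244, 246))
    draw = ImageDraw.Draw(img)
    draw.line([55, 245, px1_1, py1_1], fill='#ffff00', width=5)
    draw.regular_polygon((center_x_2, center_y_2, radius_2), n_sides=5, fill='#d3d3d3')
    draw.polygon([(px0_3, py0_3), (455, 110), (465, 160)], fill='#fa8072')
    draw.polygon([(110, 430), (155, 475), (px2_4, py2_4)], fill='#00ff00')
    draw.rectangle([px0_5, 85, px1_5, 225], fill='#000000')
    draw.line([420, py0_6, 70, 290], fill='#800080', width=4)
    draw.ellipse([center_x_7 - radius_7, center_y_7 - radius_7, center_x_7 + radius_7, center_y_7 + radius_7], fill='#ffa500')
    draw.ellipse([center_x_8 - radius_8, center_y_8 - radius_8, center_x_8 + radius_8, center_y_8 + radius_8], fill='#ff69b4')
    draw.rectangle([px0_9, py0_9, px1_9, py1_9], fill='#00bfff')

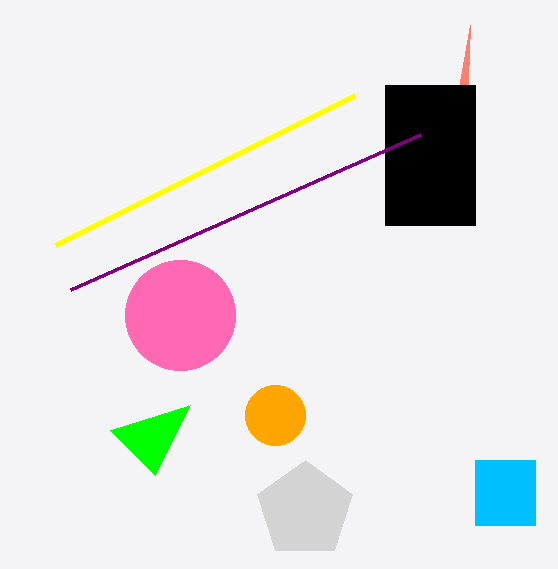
px1_1 = 355
py1_1 = 95
center_x_2 = 305
center_y_2 = 510
radius_2 = 50
px0_3 = 470
py0_3 = 25
px2_4 = 190
py2_4 = 405
px0_5 = 385
px1_5 = 475
py0_6 = 135
center_x_7 = 275
center_y_7 = 415
radius_7 = 30
center_x_8 = 180
center_y_8 = 315
radius_8 = 55
px0_9 = 475
py0_9 = 460
px1_9 = 535
py1_9 = 525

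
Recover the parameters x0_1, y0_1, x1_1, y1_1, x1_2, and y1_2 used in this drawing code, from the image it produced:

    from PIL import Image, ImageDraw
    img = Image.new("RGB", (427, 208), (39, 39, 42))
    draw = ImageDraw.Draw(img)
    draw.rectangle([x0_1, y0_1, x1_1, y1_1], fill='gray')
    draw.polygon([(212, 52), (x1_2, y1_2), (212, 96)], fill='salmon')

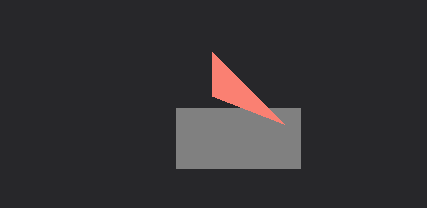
x0_1 = 176; y0_1 = 108; x1_1 = 300; y1_1 = 168; x1_2 = 284; y1_2 = 124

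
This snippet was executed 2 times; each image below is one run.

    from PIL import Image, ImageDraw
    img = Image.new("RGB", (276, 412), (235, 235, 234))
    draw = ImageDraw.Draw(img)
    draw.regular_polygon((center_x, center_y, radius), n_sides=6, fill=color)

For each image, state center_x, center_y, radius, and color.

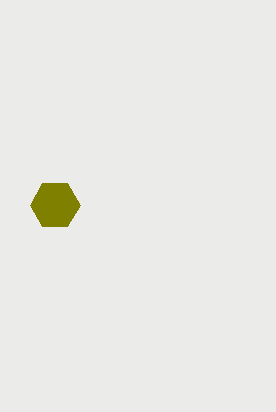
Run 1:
center_x = 55, center_y = 205, radius = 25, color = 'olive'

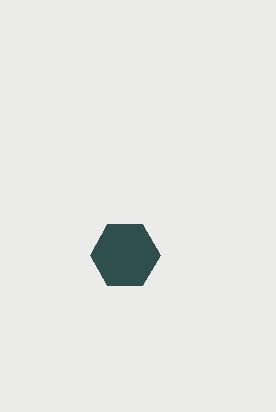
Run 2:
center_x = 125; center_y = 255; radius = 35; color = 'darkslategray'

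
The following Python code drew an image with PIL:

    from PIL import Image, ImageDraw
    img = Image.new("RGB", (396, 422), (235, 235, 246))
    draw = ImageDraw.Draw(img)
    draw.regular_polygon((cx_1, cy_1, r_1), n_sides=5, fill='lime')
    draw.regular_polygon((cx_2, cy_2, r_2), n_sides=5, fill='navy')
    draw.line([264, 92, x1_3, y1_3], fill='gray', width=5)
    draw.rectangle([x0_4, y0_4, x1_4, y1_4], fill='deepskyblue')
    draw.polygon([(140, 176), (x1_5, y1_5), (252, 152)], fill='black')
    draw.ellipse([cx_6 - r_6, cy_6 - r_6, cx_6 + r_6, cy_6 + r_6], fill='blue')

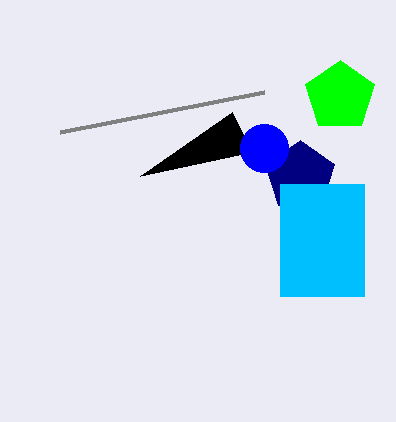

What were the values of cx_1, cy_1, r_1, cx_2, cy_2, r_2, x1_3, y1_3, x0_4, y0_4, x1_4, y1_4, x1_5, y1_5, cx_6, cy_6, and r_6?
cx_1 = 340, cy_1 = 96, r_1 = 36, cx_2 = 300, cy_2 = 176, r_2 = 36, x1_3 = 60, y1_3 = 132, x0_4 = 280, y0_4 = 184, x1_4 = 364, y1_4 = 296, x1_5 = 232, y1_5 = 112, cx_6 = 264, cy_6 = 148, r_6 = 24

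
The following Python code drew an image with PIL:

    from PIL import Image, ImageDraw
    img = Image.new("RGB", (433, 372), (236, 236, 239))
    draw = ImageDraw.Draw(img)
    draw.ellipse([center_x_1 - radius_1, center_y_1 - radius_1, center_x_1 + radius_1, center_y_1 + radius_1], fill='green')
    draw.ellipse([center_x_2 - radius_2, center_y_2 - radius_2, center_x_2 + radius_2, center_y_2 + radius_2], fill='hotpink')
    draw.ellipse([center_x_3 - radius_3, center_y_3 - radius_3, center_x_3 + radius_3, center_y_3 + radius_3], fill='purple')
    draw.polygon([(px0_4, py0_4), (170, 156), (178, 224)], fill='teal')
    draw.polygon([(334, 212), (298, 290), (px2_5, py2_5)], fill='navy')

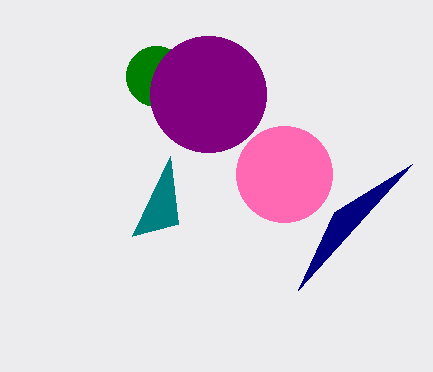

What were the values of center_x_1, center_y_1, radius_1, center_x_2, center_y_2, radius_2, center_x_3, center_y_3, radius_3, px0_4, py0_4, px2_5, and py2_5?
center_x_1 = 156
center_y_1 = 76
radius_1 = 30
center_x_2 = 284
center_y_2 = 174
radius_2 = 48
center_x_3 = 208
center_y_3 = 94
radius_3 = 58
px0_4 = 132
py0_4 = 236
px2_5 = 412
py2_5 = 164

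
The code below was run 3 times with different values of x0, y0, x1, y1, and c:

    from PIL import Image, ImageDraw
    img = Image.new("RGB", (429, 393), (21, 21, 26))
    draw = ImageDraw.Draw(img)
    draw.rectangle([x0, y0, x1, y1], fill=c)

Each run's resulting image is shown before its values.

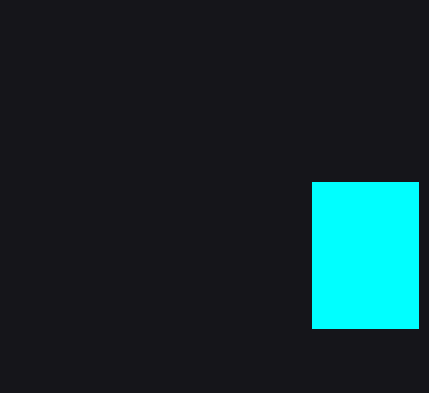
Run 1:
x0 = 312; y0 = 182; x1 = 418; y1 = 328; c = 'cyan'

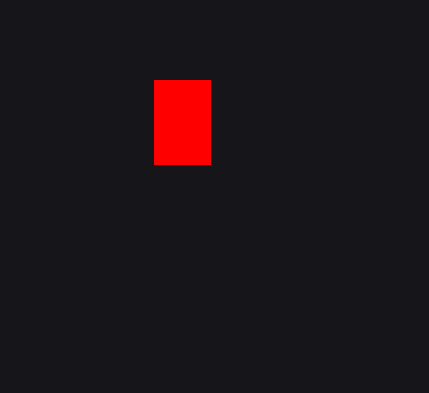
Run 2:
x0 = 154; y0 = 80; x1 = 210; y1 = 164; c = 'red'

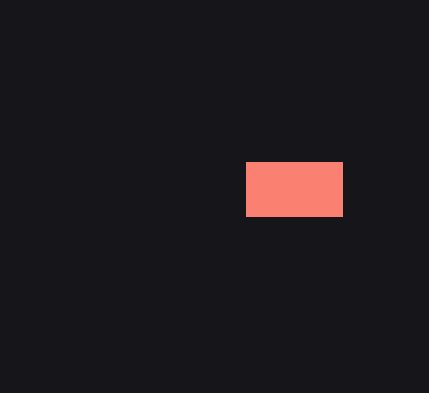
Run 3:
x0 = 246, y0 = 162, x1 = 342, y1 = 216, c = 'salmon'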